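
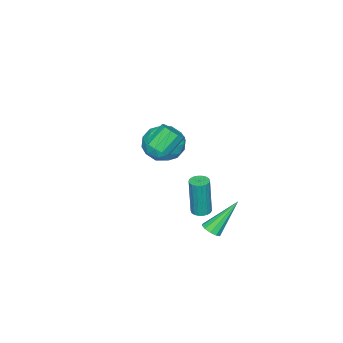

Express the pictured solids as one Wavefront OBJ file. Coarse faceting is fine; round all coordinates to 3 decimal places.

v 3.928 -1.726 1.776
v 4.388 -1.909 2.228
v 3.631 -1.517 3.156
v 3.172 -1.334 2.704
v 4.462 -1.516 2.122
v 3.706 -1.124 3.05
v 4.332 -1.203 1.884
v 3.576 -0.811 2.812
v 4.048 -1.089 1.605
v 3.292 -0.697 2.533
v 3.718 -1.219 1.391
v 2.962 -0.827 2.319
v 3.469 -1.543 1.324
v 2.712 -1.151 2.252
v 3.394 -1.936 1.43
v 2.638 -1.544 2.358
v 3.524 -2.249 1.668
v 2.768 -1.857 2.596
v 3.808 -2.363 1.947
v 3.052 -1.971 2.875
v 4.138 -2.233 2.161
v 3.382 -1.841 3.089
v 2.886 0.045 -2.528
v 3.302 -0.229 -2.556
v 3.411 -0.28 -0.399
v 2.994 -0.005 -0.372
v 3.381 -0.021 -2.555
v 3.489 -0.072 -0.398
v 3.361 0.201 -2.549
v 3.469 0.15 -0.392
v 3.247 0.391 -2.538
v 3.355 0.34 -0.382
v 3.061 0.514 -2.526
v 3.17 0.463 -0.369
v 2.841 0.543 -2.514
v 2.95 0.492 -0.358
v 2.63 0.474 -2.505
v 2.738 0.423 -0.349
v 2.469 0.32 -2.501
v 2.578 0.269 -0.344
v 2.391 0.112 -2.502
v 2.499 0.061 -0.345
v 2.411 -0.11 -2.508
v 2.519 -0.161 -0.351
v 2.525 -0.3 -2.518
v 2.633 -0.351 -0.362
v 2.71 -0.423 -2.531
v 2.819 -0.474 -0.374
v 2.93 -0.452 -2.542
v 3.039 -0.503 -0.386
v 3.142 -0.383 -2.551
v 3.25 -0.434 -0.395
v 1.888 -0.02 -4.567
v 2.146 -0.386 -4.23
v 0.752 0.76 -2.853
v 2.335 -0.095 -4.237
v 2.353 0.224 -4.37
v 2.193 0.45 -4.579
v 1.918 0.496 -4.783
v 1.631 0.346 -4.904
v 1.442 0.055 -4.897
v 1.424 -0.264 -4.764
v 1.583 -0.49 -4.556
v 1.859 -0.536 -4.352
v 0.168 -3.15 -1.51
v 1.178 -3.58 -1.112
v -0.778 -4.3 -0.348
v 0.232 -4.73 0.05
v -0.075 -3.632 0.3
v 0.51 -2.921 -0.417
v -0.11 -4.959 -1.043
v 0.475 -4.248 -1.76
v 1.006 -4.697 -0.823
v 1.028 -3.877 0.007
v -0.628 -4.003 -1.467
v -0.606 -3.183 -0.637
v 0.756 -3.264 -1.413
v -0.356 -4.616 -0.047
v -0.537 -3.97 0.1
v 0.057 -4.223 0.334
v 0.364 -2.877 -1.005
v 0.957 -3.129 -0.771
v 0.221 -3.16 0.059
v -0.557 -4.751 -0.689
v 0.036 -5.003 -0.455
v 0.343 -3.657 -1.794
v 0.937 -3.91 -1.56
v 0.179 -4.72 -1.519
v 1.249 -4.173 -1.009
v 0.692 -4.849 -0.326
v 0.492 -4.984 -0.968
v 0.835 -4.566 -1.39
v 1.261 -3.691 -0.521
v 0.705 -4.367 0.161
v 0.525 -3.722 0.309
v 0.869 -3.304 -0.113
v 1.16 -4.348 -0.351
v -0.305 -3.513 -1.621
v -0.861 -4.189 -0.939
v -0.469 -4.576 -1.347
v -0.125 -4.158 -1.769
v -0.292 -3.031 -1.134
v -0.849 -3.707 -0.451
v -0.435 -3.314 -0.07
v -0.092 -2.896 -0.492
v -0.76 -3.532 -1.109
f 2 1 5
f 2 5 3
f 3 5 6
f 3 6 4
f 5 1 7
f 5 7 6
f 6 7 8
f 6 8 4
f 7 1 9
f 7 9 8
f 8 9 10
f 8 10 4
f 9 1 11
f 9 11 10
f 10 11 12
f 10 12 4
f 11 1 13
f 11 13 12
f 12 13 14
f 12 14 4
f 13 1 15
f 13 15 14
f 14 15 16
f 14 16 4
f 15 1 17
f 15 17 16
f 16 17 18
f 16 18 4
f 17 1 19
f 17 19 18
f 18 19 20
f 18 20 4
f 19 1 21
f 19 21 20
f 20 21 22
f 20 22 4
f 21 1 2
f 21 2 22
f 22 2 3
f 22 3 4
f 24 23 27
f 24 27 25
f 25 27 28
f 25 28 26
f 27 23 29
f 27 29 28
f 28 29 30
f 28 30 26
f 29 23 31
f 29 31 30
f 30 31 32
f 30 32 26
f 31 23 33
f 31 33 32
f 32 33 34
f 32 34 26
f 33 23 35
f 33 35 34
f 34 35 36
f 34 36 26
f 35 23 37
f 35 37 36
f 36 37 38
f 36 38 26
f 37 23 39
f 37 39 38
f 38 39 40
f 38 40 26
f 39 23 41
f 39 41 40
f 40 41 42
f 40 42 26
f 41 23 43
f 41 43 42
f 42 43 44
f 42 44 26
f 43 23 45
f 43 45 44
f 44 45 46
f 44 46 26
f 45 23 47
f 45 47 46
f 46 47 48
f 46 48 26
f 47 23 49
f 47 49 48
f 48 49 50
f 48 50 26
f 49 23 51
f 49 51 50
f 50 51 52
f 50 52 26
f 51 23 24
f 51 24 52
f 52 24 25
f 52 25 26
f 54 53 56
f 54 56 55
f 56 53 57
f 56 57 55
f 57 53 58
f 57 58 55
f 58 53 59
f 58 59 55
f 59 53 60
f 59 60 55
f 60 53 61
f 60 61 55
f 61 53 62
f 61 62 55
f 62 53 63
f 62 63 55
f 63 53 64
f 63 64 55
f 64 53 54
f 64 54 55
f 65 102 81
f 102 76 105
f 81 105 70
f 102 105 81
f 65 81 77
f 81 70 82
f 77 82 66
f 81 82 77
f 65 77 86
f 77 66 87
f 86 87 72
f 77 87 86
f 65 86 98
f 86 72 101
f 98 101 75
f 86 101 98
f 65 98 102
f 98 75 106
f 102 106 76
f 98 106 102
f 66 82 93
f 82 70 96
f 93 96 74
f 82 96 93
f 70 105 83
f 105 76 104
f 83 104 69
f 105 104 83
f 76 106 103
f 106 75 99
f 103 99 67
f 106 99 103
f 75 101 100
f 101 72 88
f 100 88 71
f 101 88 100
f 72 87 92
f 87 66 89
f 92 89 73
f 87 89 92
f 68 94 80
f 94 74 95
f 80 95 69
f 94 95 80
f 68 80 78
f 80 69 79
f 78 79 67
f 80 79 78
f 68 78 85
f 78 67 84
f 85 84 71
f 78 84 85
f 68 85 90
f 85 71 91
f 90 91 73
f 85 91 90
f 68 90 94
f 90 73 97
f 94 97 74
f 90 97 94
f 69 95 83
f 95 74 96
f 83 96 70
f 95 96 83
f 67 79 103
f 79 69 104
f 103 104 76
f 79 104 103
f 71 84 100
f 84 67 99
f 100 99 75
f 84 99 100
f 73 91 92
f 91 71 88
f 92 88 72
f 91 88 92
f 74 97 93
f 97 73 89
f 93 89 66
f 97 89 93



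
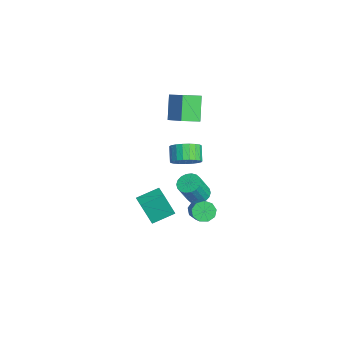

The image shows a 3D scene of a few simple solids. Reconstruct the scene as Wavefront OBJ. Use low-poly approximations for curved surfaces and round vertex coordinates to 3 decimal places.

v -0.571 -0.534 -3.621
v -0.664 -1.153 -2.019
v -0.793 0.797 -3.119
v -0.887 0.178 -1.517
v 0.347 -0.418 -3.523
v 0.253 -1.037 -1.921
v 0.124 0.913 -3.021
v 0.031 0.294 -1.419
v 0.447 2.149 -1.256
v 1.022 1.877 -1.571
v 1.508 1.24 -0.14
v 0.933 1.511 0.176
v 1.121 2.162 -1.478
v 1.607 1.525 -0.047
v 1.087 2.445 -1.341
v 1.572 1.808 0.091
v 0.926 2.669 -1.186
v 1.411 2.031 0.245
v 0.67 2.789 -1.046
v 1.155 2.152 0.385
v 0.37 2.783 -0.947
v 0.855 2.146 0.484
v 0.085 2.651 -0.909
v 0.571 2.014 0.522
v -0.128 2.42 -0.94
v 0.358 1.783 0.491
v -0.227 2.135 -1.033
v 0.259 1.498 0.398
v -0.192 1.852 -1.171
v 0.293 1.215 0.261
v -0.031 1.629 -1.325
v 0.454 0.991 0.106
v 0.225 1.508 -1.465
v 0.71 0.871 -0.034
v 0.525 1.514 -1.564
v 1.01 0.877 -0.133
v 0.809 1.646 -1.602
v 1.295 1.009 -0.171
v -3.652 1.231 4.209
v -1.924 1.688 5.349
v -3.758 2.303 3.94
v -2.031 2.76 5.08
v -2.669 0.98 2.82
v -0.942 1.437 3.96
v -2.776 2.052 2.551
v -1.048 2.509 3.691
v -3.164 2.117 -1.335
v -2.537 2.22 -0.67
v -3.349 2.326 0.08
v -3.976 2.223 -0.585
v -2.593 2.581 -0.782
v -3.405 2.688 -0.033
v -2.749 2.862 -0.99
v -3.561 2.968 -0.241
v -2.976 3.014 -1.258
v -3.788 3.121 -0.509
v -3.235 3.011 -1.539
v -4.047 3.117 -0.79
v -3.483 2.853 -1.785
v -4.295 2.96 -1.035
v -3.675 2.568 -1.952
v -4.487 2.675 -1.203
v -3.779 2.205 -2.013
v -4.591 2.312 -1.264
v -3.776 1.827 -1.957
v -4.588 1.933 -1.208
v -3.668 1.498 -1.793
v -4.48 1.605 -1.044
v -3.473 1.277 -1.55
v -4.285 1.384 -0.8
v -3.224 1.201 -1.269
v -4.036 1.308 -0.52
v -2.965 1.283 -1
v -3.777 1.39 -0.251
v -2.74 1.51 -0.789
v -3.552 1.616 -0.04
v -2.589 1.841 -0.672
v -3.401 1.947 0.077
v 2.456 1.853 -0.9
v 2.857 2.003 -1.415
v 4.566 1.897 -0.115
v 4.164 1.747 0.4
v 2.721 2.388 -1.205
v 4.43 2.281 0.095
v 2.461 2.522 -0.852
v 4.17 2.415 0.448
v 2.198 2.343 -0.522
v 3.907 2.236 0.778
v 2.056 1.935 -0.368
v 3.765 1.829 0.932
v 2.101 1.489 -0.464
v 3.81 1.383 0.837
v 2.311 1.214 -0.763
v 4.02 1.107 0.537
v 2.589 1.237 -1.127
v 4.298 1.131 0.174
v 2.805 1.549 -1.384
v 4.514 1.442 -0.084
f 2 4 1
f 5 2 1
f 1 4 3
f 3 5 1
f 2 8 4
f 6 2 5
f 6 8 2
f 4 8 3
f 7 5 3
f 3 8 7
f 7 6 5
f 8 6 7
f 10 9 13
f 10 13 11
f 11 13 14
f 11 14 12
f 13 9 15
f 13 15 14
f 14 15 16
f 14 16 12
f 15 9 17
f 15 17 16
f 16 17 18
f 16 18 12
f 17 9 19
f 17 19 18
f 18 19 20
f 18 20 12
f 19 9 21
f 19 21 20
f 20 21 22
f 20 22 12
f 21 9 23
f 21 23 22
f 22 23 24
f 22 24 12
f 23 9 25
f 23 25 24
f 24 25 26
f 24 26 12
f 25 9 27
f 25 27 26
f 26 27 28
f 26 28 12
f 27 9 29
f 27 29 28
f 28 29 30
f 28 30 12
f 29 9 31
f 29 31 30
f 30 31 32
f 30 32 12
f 31 9 33
f 31 33 32
f 32 33 34
f 32 34 12
f 33 9 35
f 33 35 34
f 34 35 36
f 34 36 12
f 35 9 37
f 35 37 36
f 36 37 38
f 36 38 12
f 37 9 10
f 37 10 38
f 38 10 11
f 38 11 12
f 40 42 39
f 43 40 39
f 39 42 41
f 41 43 39
f 40 46 42
f 44 40 43
f 44 46 40
f 42 46 41
f 45 43 41
f 41 46 45
f 45 44 43
f 46 44 45
f 48 47 51
f 48 51 49
f 49 51 52
f 49 52 50
f 51 47 53
f 51 53 52
f 52 53 54
f 52 54 50
f 53 47 55
f 53 55 54
f 54 55 56
f 54 56 50
f 55 47 57
f 55 57 56
f 56 57 58
f 56 58 50
f 57 47 59
f 57 59 58
f 58 59 60
f 58 60 50
f 59 47 61
f 59 61 60
f 60 61 62
f 60 62 50
f 61 47 63
f 61 63 62
f 62 63 64
f 62 64 50
f 63 47 65
f 63 65 64
f 64 65 66
f 64 66 50
f 65 47 67
f 65 67 66
f 66 67 68
f 66 68 50
f 67 47 69
f 67 69 68
f 68 69 70
f 68 70 50
f 69 47 71
f 69 71 70
f 70 71 72
f 70 72 50
f 71 47 73
f 71 73 72
f 72 73 74
f 72 74 50
f 73 47 75
f 73 75 74
f 74 75 76
f 74 76 50
f 75 47 77
f 75 77 76
f 76 77 78
f 76 78 50
f 77 47 48
f 77 48 78
f 78 48 49
f 78 49 50
f 80 79 83
f 80 83 81
f 81 83 84
f 81 84 82
f 83 79 85
f 83 85 84
f 84 85 86
f 84 86 82
f 85 79 87
f 85 87 86
f 86 87 88
f 86 88 82
f 87 79 89
f 87 89 88
f 88 89 90
f 88 90 82
f 89 79 91
f 89 91 90
f 90 91 92
f 90 92 82
f 91 79 93
f 91 93 92
f 92 93 94
f 92 94 82
f 93 79 95
f 93 95 94
f 94 95 96
f 94 96 82
f 95 79 97
f 95 97 96
f 96 97 98
f 96 98 82
f 97 79 80
f 97 80 98
f 98 80 81
f 98 81 82



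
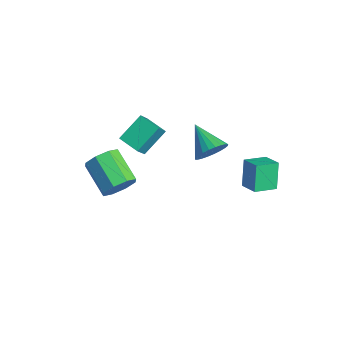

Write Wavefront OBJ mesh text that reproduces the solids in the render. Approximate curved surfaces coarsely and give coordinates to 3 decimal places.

v 0.866 1.876 3.083
v 1.269 1.44 3.887
v -0.866 1.924 3.977
v 1.323 1.818 3.97
v 1.307 2.204 3.918
v 1.224 2.54 3.739
v 1.086 2.776 3.46
v 0.915 2.874 3.123
v 0.736 2.82 2.78
v 0.577 2.623 2.484
v 0.463 2.312 2.278
v 0.409 1.934 2.195
v 0.425 1.548 2.247
v 0.509 1.211 2.426
v 0.646 0.976 2.706
v 0.817 0.878 3.042
v 0.996 0.931 3.385
v 1.155 1.129 3.682
v -3.312 -1.355 2.342
v -3.562 0.156 3.381
v -3.949 -0.534 0.996
v -4.199 0.976 2.035
v -2.101 -0.936 2.025
v -2.351 0.574 3.064
v -2.738 -0.116 0.679
v -2.988 1.395 1.718
v -0.755 -2.86 1.059
v -0.386 -3.435 1.843
v -2.317 -3.415 2.765
v -2.685 -2.84 1.981
v -0.313 -2.654 1.978
v -2.244 -2.634 2.9
v -0.499 -1.994 1.574
v -2.43 -1.973 2.497
v -0.835 -1.841 0.869
v -2.765 -1.82 1.791
v -1.123 -2.285 0.275
v -3.054 -2.265 1.197
v -1.196 -3.066 0.14
v -3.127 -3.046 1.062
v -1.01 -3.727 0.543
v -2.941 -3.706 1.466
v -0.675 -3.88 1.249
v -2.605 -3.859 2.171
v 3.49 2.086 2.366
v 2.853 2.589 3.814
v 3.613 3.41 1.96
v 2.976 3.913 3.408
v 4.584 2.127 2.832
v 3.947 2.63 4.28
v 4.707 3.451 2.426
v 4.07 3.954 3.874
f 2 1 4
f 2 4 3
f 4 1 5
f 4 5 3
f 5 1 6
f 5 6 3
f 6 1 7
f 6 7 3
f 7 1 8
f 7 8 3
f 8 1 9
f 8 9 3
f 9 1 10
f 9 10 3
f 10 1 11
f 10 11 3
f 11 1 12
f 11 12 3
f 12 1 13
f 12 13 3
f 13 1 14
f 13 14 3
f 14 1 15
f 14 15 3
f 15 1 16
f 15 16 3
f 16 1 17
f 16 17 3
f 17 1 18
f 17 18 3
f 18 1 2
f 18 2 3
f 20 22 19
f 23 20 19
f 19 22 21
f 21 23 19
f 20 26 22
f 24 20 23
f 24 26 20
f 22 26 21
f 25 23 21
f 21 26 25
f 25 24 23
f 26 24 25
f 28 27 31
f 28 31 29
f 29 31 32
f 29 32 30
f 31 27 33
f 31 33 32
f 32 33 34
f 32 34 30
f 33 27 35
f 33 35 34
f 34 35 36
f 34 36 30
f 35 27 37
f 35 37 36
f 36 37 38
f 36 38 30
f 37 27 39
f 37 39 38
f 38 39 40
f 38 40 30
f 39 27 41
f 39 41 40
f 40 41 42
f 40 42 30
f 41 27 43
f 41 43 42
f 42 43 44
f 42 44 30
f 43 27 28
f 43 28 44
f 44 28 29
f 44 29 30
f 46 48 45
f 49 46 45
f 45 48 47
f 47 49 45
f 46 52 48
f 50 46 49
f 50 52 46
f 48 52 47
f 51 49 47
f 47 52 51
f 51 50 49
f 52 50 51



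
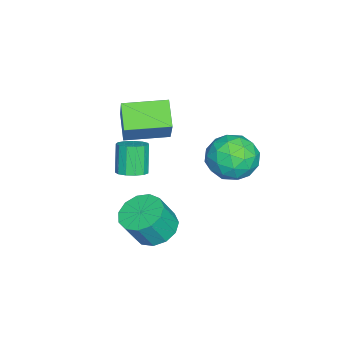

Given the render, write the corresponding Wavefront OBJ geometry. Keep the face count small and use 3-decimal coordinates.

v 0.553 -3.688 -0.441
v 1.055 -4.116 -0.239
v 0.41 -4.26 1.063
v -0.093 -3.832 0.861
v 1.171 -3.757 -0.142
v 0.525 -3.901 1.16
v 1.09 -3.377 -0.14
v 0.445 -3.521 1.162
v 0.839 -3.095 -0.233
v 0.193 -3.239 1.068
v 0.497 -3.002 -0.393
v -0.149 -3.146 0.909
v 0.172 -3.126 -0.567
v -0.473 -3.27 0.734
v -0.031 -3.429 -0.702
v -0.677 -3.573 0.6
v -0.049 -3.814 -0.753
v -0.695 -3.958 0.548
v 0.124 -4.159 -0.706
v -0.522 -4.303 0.596
v 0.433 -4.354 -0.574
v -0.213 -4.498 0.728
v 0.78 -4.338 -0.4
v 0.135 -4.482 0.902
v -0.389 0.701 1.798
v 0.085 1.07 0.772
v 1.335 0.07 2.368
v 1.809 0.439 1.342
v 1.427 1.232 2.14
v 0.361 1.623 1.787
v 1.059 -0.483 1.353
v -0.007 -0.092 1
v 0.98 0.338 0.497
v 1.207 1.398 0.984
v 0.213 -0.258 2.156
v 0.44 0.802 2.643
v -0.303 0.941 1.235
v 1.723 0.199 1.905
v 1.499 0.665 2.374
v 1.777 0.882 1.771
v -0.141 1.266 1.831
v 0.138 1.483 1.229
v 0.926 1.578 2.032
v 1.282 -0.343 1.911
v 1.561 -0.126 1.309
v -0.357 0.258 1.369
v -0.079 0.475 0.766
v 0.494 -0.438 1.108
v 0.501 0.728 0.471
v 1.515 0.357 0.806
v 1.074 -0.185 0.812
v 0.447 0.044 0.605
v 0.635 1.351 0.757
v 1.648 0.98 1.092
v 1.424 1.446 1.56
v 0.797 1.676 1.353
v 1.161 0.921 0.595
v -0.228 0.16 2.048
v 0.785 -0.211 2.383
v 0.623 -0.536 1.787
v -0.004 -0.306 1.58
v -0.095 0.783 2.334
v 0.919 0.412 2.669
v 0.973 1.096 2.535
v 0.346 1.325 2.328
v 0.259 0.219 2.545
v 3.301 -1.9 -1.289
v 4.241 -1.742 -1.591
v 4.739 -2.222 -0.294
v 3.799 -2.38 0.009
v 4.07 -1.263 -1.348
v 4.567 -1.743 -0.051
v 3.654 -0.987 -1.086
v 4.152 -1.467 0.211
v 3.127 -1 -0.889
v 3.624 -1.48 0.409
v 2.654 -1.3 -0.818
v 3.152 -1.78 0.479
v 2.388 -1.789 -0.897
v 2.885 -2.27 0.4
v 2.411 -2.315 -1.1
v 2.909 -2.795 0.197
v 2.717 -2.708 -1.363
v 3.214 -3.188 -0.066
v 3.208 -2.845 -1.603
v 3.706 -3.325 -0.305
v 3.729 -2.682 -1.742
v 4.227 -3.162 -0.445
v 4.114 -2.27 -1.738
v 4.612 -2.75 -0.441
v 1.568 -3.721 2.397
v 0.599 -4.124 3.215
v 0.883 -1.95 2.458
v -0.086 -2.353 3.275
v 2.786 -3.307 4.045
v 1.817 -3.71 4.862
v 2.101 -1.536 4.105
v 1.132 -1.939 4.923
f 2 1 5
f 2 5 3
f 3 5 6
f 3 6 4
f 5 1 7
f 5 7 6
f 6 7 8
f 6 8 4
f 7 1 9
f 7 9 8
f 8 9 10
f 8 10 4
f 9 1 11
f 9 11 10
f 10 11 12
f 10 12 4
f 11 1 13
f 11 13 12
f 12 13 14
f 12 14 4
f 13 1 15
f 13 15 14
f 14 15 16
f 14 16 4
f 15 1 17
f 15 17 16
f 16 17 18
f 16 18 4
f 17 1 19
f 17 19 18
f 18 19 20
f 18 20 4
f 19 1 21
f 19 21 20
f 20 21 22
f 20 22 4
f 21 1 23
f 21 23 22
f 22 23 24
f 22 24 4
f 23 1 2
f 23 2 24
f 24 2 3
f 24 3 4
f 25 62 41
f 62 36 65
f 41 65 30
f 62 65 41
f 25 41 37
f 41 30 42
f 37 42 26
f 41 42 37
f 25 37 46
f 37 26 47
f 46 47 32
f 37 47 46
f 25 46 58
f 46 32 61
f 58 61 35
f 46 61 58
f 25 58 62
f 58 35 66
f 62 66 36
f 58 66 62
f 26 42 53
f 42 30 56
f 53 56 34
f 42 56 53
f 30 65 43
f 65 36 64
f 43 64 29
f 65 64 43
f 36 66 63
f 66 35 59
f 63 59 27
f 66 59 63
f 35 61 60
f 61 32 48
f 60 48 31
f 61 48 60
f 32 47 52
f 47 26 49
f 52 49 33
f 47 49 52
f 28 54 40
f 54 34 55
f 40 55 29
f 54 55 40
f 28 40 38
f 40 29 39
f 38 39 27
f 40 39 38
f 28 38 45
f 38 27 44
f 45 44 31
f 38 44 45
f 28 45 50
f 45 31 51
f 50 51 33
f 45 51 50
f 28 50 54
f 50 33 57
f 54 57 34
f 50 57 54
f 29 55 43
f 55 34 56
f 43 56 30
f 55 56 43
f 27 39 63
f 39 29 64
f 63 64 36
f 39 64 63
f 31 44 60
f 44 27 59
f 60 59 35
f 44 59 60
f 33 51 52
f 51 31 48
f 52 48 32
f 51 48 52
f 34 57 53
f 57 33 49
f 53 49 26
f 57 49 53
f 68 67 71
f 68 71 69
f 69 71 72
f 69 72 70
f 71 67 73
f 71 73 72
f 72 73 74
f 72 74 70
f 73 67 75
f 73 75 74
f 74 75 76
f 74 76 70
f 75 67 77
f 75 77 76
f 76 77 78
f 76 78 70
f 77 67 79
f 77 79 78
f 78 79 80
f 78 80 70
f 79 67 81
f 79 81 80
f 80 81 82
f 80 82 70
f 81 67 83
f 81 83 82
f 82 83 84
f 82 84 70
f 83 67 85
f 83 85 84
f 84 85 86
f 84 86 70
f 85 67 87
f 85 87 86
f 86 87 88
f 86 88 70
f 87 67 89
f 87 89 88
f 88 89 90
f 88 90 70
f 89 67 68
f 89 68 90
f 90 68 69
f 90 69 70
f 92 94 91
f 95 92 91
f 91 94 93
f 93 95 91
f 92 98 94
f 96 92 95
f 96 98 92
f 94 98 93
f 97 95 93
f 93 98 97
f 97 96 95
f 98 96 97



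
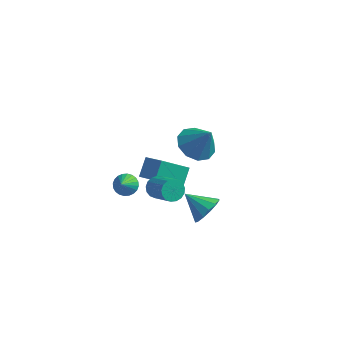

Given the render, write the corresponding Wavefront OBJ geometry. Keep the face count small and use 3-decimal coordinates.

v 4.12 0.467 -2.602
v 4.57 0.952 -1.935
v 2.82 0.513 -1.758
v 4.367 1.31 -2.268
v 4.085 1.4 -2.707
v 3.813 1.194 -3.113
v 3.64 0.757 -3.356
v 3.618 0.228 -3.361
v 3.756 -0.225 -3.124
v 4.009 -0.459 -2.722
v 4.297 -0.399 -2.281
v 4.529 -0.064 -1.943
v 4.631 0.44 -1.814
v 3.195 1.058 2.061
v 4.094 1.368 1.528
v 4.065 0.942 3.459
v 3.791 1.922 1.763
v 3.259 2.145 2.112
v 2.704 1.954 2.442
v 2.336 1.42 2.626
v 2.297 0.749 2.594
v 2.6 0.195 2.359
v 3.131 -0.028 2.01
v 3.687 0.163 1.681
v 4.055 0.697 1.497
v 0.151 -0.849 -0.886
v 0.702 -0.522 -0.692
v 0.369 -1.791 0.086
v 0.521 -0.409 -0.542
v 0.283 -0.363 -0.444
v 0.025 -0.391 -0.413
v -0.214 -0.489 -0.455
v -0.398 -0.642 -0.561
v -0.497 -0.826 -0.718
v -0.498 -1.014 -0.899
v -0.401 -1.177 -1.079
v -0.219 -1.29 -1.229
v 0.019 -1.336 -1.327
v 0.277 -1.307 -1.358
v 0.516 -1.21 -1.317
v 0.699 -1.057 -1.21
v 0.799 -0.872 -1.054
v 0.8 -0.685 -0.872
v -0.926 2.841 -3.922
v -0.977 3.774 -3.062
v 0.138 4.053 -5.172
v 0.087 4.986 -4.311
v 0.233 2.394 -3.369
v 0.182 3.327 -2.508
v 1.297 3.606 -4.618
v 1.246 4.539 -3.758
v 0.908 1.287 -2.678
v 1.336 1.357 -3.215
v 2.58 0.622 -2.318
v 2.152 0.553 -1.782
v 1.378 1.637 -3.043
v 2.622 0.902 -2.147
v 1.312 1.836 -2.789
v 2.556 1.101 -1.892
v 1.153 1.91 -2.508
v 2.397 1.175 -1.612
v 0.939 1.841 -2.267
v 2.182 1.106 -1.371
v 0.717 1.645 -2.12
v 1.961 0.91 -1.224
v 0.539 1.368 -2.101
v 1.783 0.633 -1.204
v 0.446 1.072 -2.214
v 1.689 0.337 -1.317
v 0.458 0.825 -2.433
v 1.702 0.09 -1.537
v 0.574 0.685 -2.709
v 1.818 -0.05 -1.812
v 0.766 0.682 -2.977
v 2.01 -0.053 -2.081
v 0.991 0.818 -3.177
v 2.234 0.083 -2.281
v 1.197 1.062 -3.263
v 2.44 0.327 -2.367
f 2 1 4
f 2 4 3
f 4 1 5
f 4 5 3
f 5 1 6
f 5 6 3
f 6 1 7
f 6 7 3
f 7 1 8
f 7 8 3
f 8 1 9
f 8 9 3
f 9 1 10
f 9 10 3
f 10 1 11
f 10 11 3
f 11 1 12
f 11 12 3
f 12 1 13
f 12 13 3
f 13 1 2
f 13 2 3
f 15 14 17
f 15 17 16
f 17 14 18
f 17 18 16
f 18 14 19
f 18 19 16
f 19 14 20
f 19 20 16
f 20 14 21
f 20 21 16
f 21 14 22
f 21 22 16
f 22 14 23
f 22 23 16
f 23 14 24
f 23 24 16
f 24 14 25
f 24 25 16
f 25 14 15
f 25 15 16
f 27 26 29
f 27 29 28
f 29 26 30
f 29 30 28
f 30 26 31
f 30 31 28
f 31 26 32
f 31 32 28
f 32 26 33
f 32 33 28
f 33 26 34
f 33 34 28
f 34 26 35
f 34 35 28
f 35 26 36
f 35 36 28
f 36 26 37
f 36 37 28
f 37 26 38
f 37 38 28
f 38 26 39
f 38 39 28
f 39 26 40
f 39 40 28
f 40 26 41
f 40 41 28
f 41 26 42
f 41 42 28
f 42 26 43
f 42 43 28
f 43 26 27
f 43 27 28
f 45 47 44
f 48 45 44
f 44 47 46
f 46 48 44
f 45 51 47
f 49 45 48
f 49 51 45
f 47 51 46
f 50 48 46
f 46 51 50
f 50 49 48
f 51 49 50
f 53 52 56
f 53 56 54
f 54 56 57
f 54 57 55
f 56 52 58
f 56 58 57
f 57 58 59
f 57 59 55
f 58 52 60
f 58 60 59
f 59 60 61
f 59 61 55
f 60 52 62
f 60 62 61
f 61 62 63
f 61 63 55
f 62 52 64
f 62 64 63
f 63 64 65
f 63 65 55
f 64 52 66
f 64 66 65
f 65 66 67
f 65 67 55
f 66 52 68
f 66 68 67
f 67 68 69
f 67 69 55
f 68 52 70
f 68 70 69
f 69 70 71
f 69 71 55
f 70 52 72
f 70 72 71
f 71 72 73
f 71 73 55
f 72 52 74
f 72 74 73
f 73 74 75
f 73 75 55
f 74 52 76
f 74 76 75
f 75 76 77
f 75 77 55
f 76 52 78
f 76 78 77
f 77 78 79
f 77 79 55
f 78 52 53
f 78 53 79
f 79 53 54
f 79 54 55



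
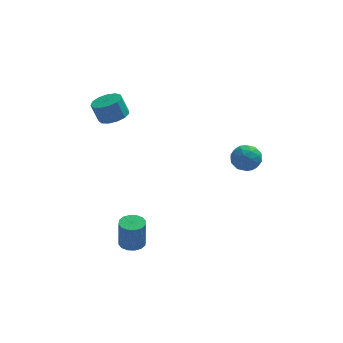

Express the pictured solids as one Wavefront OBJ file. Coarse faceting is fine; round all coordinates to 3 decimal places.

v -1.959 -2.854 -4.154
v -1.317 -3.105 -4.175
v -1.298 -3.197 -2.528
v -1.941 -2.946 -2.506
v -1.277 -2.751 -4.156
v -1.258 -2.843 -2.508
v -1.42 -2.424 -4.136
v -1.401 -2.516 -2.488
v -1.707 -2.212 -4.121
v -1.689 -2.305 -2.473
v -2.062 -2.173 -4.114
v -2.043 -2.265 -2.467
v -2.39 -2.315 -4.119
v -2.371 -2.408 -2.471
v -2.602 -2.603 -4.132
v -2.583 -2.695 -2.485
v -2.642 -2.957 -4.152
v -2.623 -3.049 -2.504
v -2.499 -3.284 -4.172
v -2.48 -3.376 -2.524
v -2.211 -3.495 -4.187
v -2.193 -3.588 -2.539
v -1.857 -3.535 -4.193
v -1.838 -3.627 -2.546
v -1.529 -3.392 -4.189
v -1.51 -3.485 -2.541
v 4.07 -0.016 -0.224
v 4.686 -0.423 0.221
v 3.094 -0.657 0.539
v 3.71 -1.064 0.984
v 3.604 -0.214 1.076
v 4.207 0.182 0.604
v 3.573 -1.262 0.156
v 4.176 -0.866 -0.316
v 4.379 -1.194 0.456
v 4.398 -0.546 1.024
v 3.382 -0.534 -0.264
v 3.401 0.114 0.304
v 4.464 -0.163 -0.069
v 3.316 -0.917 0.829
v 3.254 -0.417 0.883
v 3.616 -0.656 1.144
v 4.182 0.193 0.156
v 4.544 -0.047 0.418
v 3.908 0.076 0.92
v 3.236 -1.033 0.342
v 3.598 -1.273 0.604
v 4.164 -0.424 -0.384
v 4.526 -0.663 -0.123
v 3.872 -1.156 -0.16
v 4.645 -0.856 0.331
v 4.071 -1.233 0.78
v 3.991 -1.349 0.293
v 4.346 -1.116 0.016
v 4.656 -0.475 0.665
v 4.083 -0.852 1.114
v 4.02 -0.352 1.167
v 4.375 -0.119 0.89
v 4.476 -0.928 0.803
v 3.697 -0.228 -0.354
v 3.124 -0.605 0.095
v 3.405 -0.961 -0.13
v 3.76 -0.728 -0.407
v 3.709 0.153 -0.02
v 3.135 -0.224 0.429
v 3.434 0.036 0.744
v 3.789 0.269 0.467
v 3.304 -0.152 -0.043
v -2.662 3.538 0.963
v -1.873 3.375 1.265
v -2.269 3.519 2.378
v -3.058 3.682 2.077
v -1.896 3.854 1.195
v -2.292 3.998 2.308
v -2.163 4.233 1.051
v -2.558 4.376 2.164
v -2.587 4.391 0.88
v -2.983 4.535 1.993
v -3.036 4.278 0.735
v -3.431 4.422 1.848
v -3.366 3.931 0.663
v -3.761 4.075 1.776
v -3.472 3.459 0.686
v -3.868 3.602 1.799
v -3.322 3.012 0.797
v -3.717 3.155 1.91
v -2.962 2.732 0.961
v -3.357 2.876 2.074
v -2.507 2.708 1.126
v -2.902 2.852 2.239
v -2.101 2.948 1.239
v -2.496 3.092 2.352
f 2 1 5
f 2 5 3
f 3 5 6
f 3 6 4
f 5 1 7
f 5 7 6
f 6 7 8
f 6 8 4
f 7 1 9
f 7 9 8
f 8 9 10
f 8 10 4
f 9 1 11
f 9 11 10
f 10 11 12
f 10 12 4
f 11 1 13
f 11 13 12
f 12 13 14
f 12 14 4
f 13 1 15
f 13 15 14
f 14 15 16
f 14 16 4
f 15 1 17
f 15 17 16
f 16 17 18
f 16 18 4
f 17 1 19
f 17 19 18
f 18 19 20
f 18 20 4
f 19 1 21
f 19 21 20
f 20 21 22
f 20 22 4
f 21 1 23
f 21 23 22
f 22 23 24
f 22 24 4
f 23 1 25
f 23 25 24
f 24 25 26
f 24 26 4
f 25 1 2
f 25 2 26
f 26 2 3
f 26 3 4
f 27 64 43
f 64 38 67
f 43 67 32
f 64 67 43
f 27 43 39
f 43 32 44
f 39 44 28
f 43 44 39
f 27 39 48
f 39 28 49
f 48 49 34
f 39 49 48
f 27 48 60
f 48 34 63
f 60 63 37
f 48 63 60
f 27 60 64
f 60 37 68
f 64 68 38
f 60 68 64
f 28 44 55
f 44 32 58
f 55 58 36
f 44 58 55
f 32 67 45
f 67 38 66
f 45 66 31
f 67 66 45
f 38 68 65
f 68 37 61
f 65 61 29
f 68 61 65
f 37 63 62
f 63 34 50
f 62 50 33
f 63 50 62
f 34 49 54
f 49 28 51
f 54 51 35
f 49 51 54
f 30 56 42
f 56 36 57
f 42 57 31
f 56 57 42
f 30 42 40
f 42 31 41
f 40 41 29
f 42 41 40
f 30 40 47
f 40 29 46
f 47 46 33
f 40 46 47
f 30 47 52
f 47 33 53
f 52 53 35
f 47 53 52
f 30 52 56
f 52 35 59
f 56 59 36
f 52 59 56
f 31 57 45
f 57 36 58
f 45 58 32
f 57 58 45
f 29 41 65
f 41 31 66
f 65 66 38
f 41 66 65
f 33 46 62
f 46 29 61
f 62 61 37
f 46 61 62
f 35 53 54
f 53 33 50
f 54 50 34
f 53 50 54
f 36 59 55
f 59 35 51
f 55 51 28
f 59 51 55
f 70 69 73
f 70 73 71
f 71 73 74
f 71 74 72
f 73 69 75
f 73 75 74
f 74 75 76
f 74 76 72
f 75 69 77
f 75 77 76
f 76 77 78
f 76 78 72
f 77 69 79
f 77 79 78
f 78 79 80
f 78 80 72
f 79 69 81
f 79 81 80
f 80 81 82
f 80 82 72
f 81 69 83
f 81 83 82
f 82 83 84
f 82 84 72
f 83 69 85
f 83 85 84
f 84 85 86
f 84 86 72
f 85 69 87
f 85 87 86
f 86 87 88
f 86 88 72
f 87 69 89
f 87 89 88
f 88 89 90
f 88 90 72
f 89 69 91
f 89 91 90
f 90 91 92
f 90 92 72
f 91 69 70
f 91 70 92
f 92 70 71
f 92 71 72



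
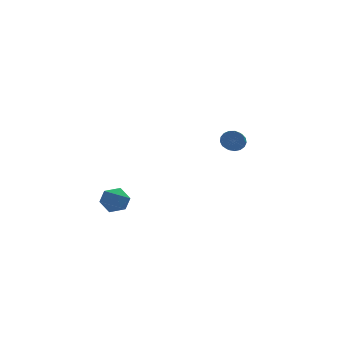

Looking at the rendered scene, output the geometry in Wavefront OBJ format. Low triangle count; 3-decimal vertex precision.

v 3.846 2.59 0.705
v 4.078 2.222 0.195
v 3.526 0.723 1.025
v 3.294 1.09 1.535
v 4.328 2.241 0.396
v 3.775 0.742 1.225
v 4.467 2.34 0.668
v 3.914 0.841 1.497
v 4.464 2.496 0.948
v 3.911 0.997 1.777
v 4.319 2.673 1.172
v 3.767 1.174 2.001
v 4.067 2.832 1.29
v 3.514 1.333 2.119
v 3.763 2.934 1.274
v 3.211 1.435 2.103
v 3.479 2.958 1.127
v 2.926 1.459 1.957
v 3.279 2.898 0.884
v 2.726 1.399 1.713
v 3.209 2.766 0.6
v 2.656 1.267 1.429
v 3.285 2.595 0.34
v 2.732 1.096 1.169
v 3.489 2.422 0.164
v 2.937 0.923 0.993
v 3.776 2.287 0.112
v 3.223 0.788 0.941
v -3.864 -0.584 -0.788
v -3.078 -0.912 -1.06
v -4.442 -1.908 -0.86
v -3.656 -2.236 -1.132
v -3.751 -1.938 -0.294
v -3.393 -1.12 -0.25
v -4.127 -1.7 -1.67
v -3.769 -0.882 -1.626
v -3.241 -1.602 -1.605
v -3.008 -1.749 -0.755
v -4.512 -1.071 -1.165
v -4.279 -1.218 -0.315
f 2 1 5
f 2 5 3
f 3 5 6
f 3 6 4
f 5 1 7
f 5 7 6
f 6 7 8
f 6 8 4
f 7 1 9
f 7 9 8
f 8 9 10
f 8 10 4
f 9 1 11
f 9 11 10
f 10 11 12
f 10 12 4
f 11 1 13
f 11 13 12
f 12 13 14
f 12 14 4
f 13 1 15
f 13 15 14
f 14 15 16
f 14 16 4
f 15 1 17
f 15 17 16
f 16 17 18
f 16 18 4
f 17 1 19
f 17 19 18
f 18 19 20
f 18 20 4
f 19 1 21
f 19 21 20
f 20 21 22
f 20 22 4
f 21 1 23
f 21 23 22
f 22 23 24
f 22 24 4
f 23 1 25
f 23 25 24
f 24 25 26
f 24 26 4
f 25 1 27
f 25 27 26
f 26 27 28
f 26 28 4
f 27 1 2
f 27 2 28
f 28 2 3
f 28 3 4
f 29 40 34
f 29 34 30
f 29 30 36
f 29 36 39
f 29 39 40
f 30 34 38
f 34 40 33
f 40 39 31
f 39 36 35
f 36 30 37
f 32 38 33
f 32 33 31
f 32 31 35
f 32 35 37
f 32 37 38
f 33 38 34
f 31 33 40
f 35 31 39
f 37 35 36
f 38 37 30



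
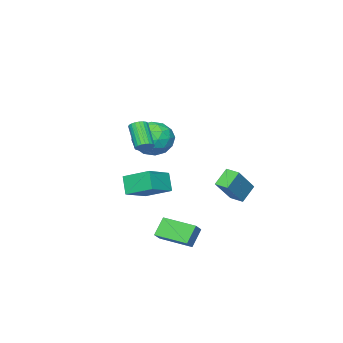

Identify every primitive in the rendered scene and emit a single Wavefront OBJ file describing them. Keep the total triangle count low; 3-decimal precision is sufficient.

v -0.468 -3.89 -1.547
v -0.836 -2.265 -0.841
v -2.16 -3.998 -2.181
v -2.528 -2.372 -1.474
v -0.092 -3.328 -2.646
v -0.46 -1.702 -1.939
v -1.784 -3.435 -3.279
v -2.152 -1.81 -2.573
v 2.44 0.468 2.381
v 2.681 0.06 2.168
v 2.141 -0.896 3.386
v 1.9 -0.488 3.599
v 2.834 0.139 2.298
v 2.294 -0.817 3.516
v 2.919 0.276 2.443
v 2.379 -0.68 3.661
v 2.921 0.445 2.577
v 2.381 -0.511 3.795
v 2.84 0.619 2.677
v 2.3 -0.337 3.895
v 2.69 0.766 2.726
v 2.15 -0.19 3.944
v 2.496 0.862 2.715
v 1.956 -0.094 3.933
v 2.293 0.89 2.647
v 1.753 -0.066 3.865
v 2.115 0.845 2.533
v 1.575 -0.111 3.751
v 1.994 0.734 2.392
v 1.453 -0.222 3.61
v 1.949 0.578 2.249
v 1.409 -0.378 3.467
v 1.99 0.402 2.13
v 1.449 -0.554 3.348
v 2.108 0.238 2.053
v 1.568 -0.718 3.271
v 2.284 0.114 2.034
v 1.744 -0.842 3.252
v 2.487 0.051 2.074
v 1.946 -0.905 3.292
v 2.811 2.444 -2.233
v 3.488 2.697 -1.713
v 2.337 4.225 -2.483
v 3.014 4.478 -1.963
v 3.546 2.502 -3.217
v 4.223 2.755 -2.697
v 3.072 4.283 -3.467
v 3.749 4.536 -2.947
v -3.654 1.071 -2.794
v -4.534 1.116 -1.907
v -3.691 1.917 -2.874
v -4.571 1.962 -1.987
v -2.129 1.278 -1.293
v -3.009 1.323 -0.406
v -2.166 2.124 -1.373
v -3.046 2.169 -0.486
v 0.78 0.177 2.996
v 1.421 0.043 1.98
v -0.301 -1.383 2.52
v 0.34 -1.517 1.504
v 0.855 -1.732 2.577
v 1.523 -0.768 2.871
v -0.403 -0.572 1.629
v 0.265 0.392 1.923
v 0.69 -0.42 1.135
v 1.468 -1.138 1.721
v -0.348 -0.202 2.779
v 0.43 -0.92 3.365
v 1.195 0.247 2.529
v -0.075 -1.587 1.971
v 0.227 -1.713 2.601
v 0.604 -1.792 2.004
v 1.255 -0.23 3.053
v 1.632 -0.309 2.456
v 1.299 -1.352 2.807
v -0.512 -1.031 2.044
v -0.135 -1.11 1.447
v 0.516 0.452 2.496
v 0.893 0.373 1.899
v -0.179 0.012 1.693
v 1.143 -0.104 1.436
v 0.507 -1.021 1.156
v 0.07 -0.465 1.23
v 0.463 0.101 1.402
v 1.6 -0.526 1.78
v 0.964 -1.443 1.501
v 1.267 -1.569 2.131
v 1.66 -1.003 2.304
v 1.17 -0.798 1.284
v 0.156 0.103 2.999
v -0.48 -0.814 2.72
v -0.54 -0.337 2.196
v -0.147 0.229 2.369
v 0.613 -0.319 3.344
v -0.023 -1.236 3.064
v 0.657 -1.441 3.098
v 1.05 -0.875 3.27
v -0.05 -0.542 3.216
f 2 4 1
f 5 2 1
f 1 4 3
f 3 5 1
f 2 8 4
f 6 2 5
f 6 8 2
f 4 8 3
f 7 5 3
f 3 8 7
f 7 6 5
f 8 6 7
f 10 9 13
f 10 13 11
f 11 13 14
f 11 14 12
f 13 9 15
f 13 15 14
f 14 15 16
f 14 16 12
f 15 9 17
f 15 17 16
f 16 17 18
f 16 18 12
f 17 9 19
f 17 19 18
f 18 19 20
f 18 20 12
f 19 9 21
f 19 21 20
f 20 21 22
f 20 22 12
f 21 9 23
f 21 23 22
f 22 23 24
f 22 24 12
f 23 9 25
f 23 25 24
f 24 25 26
f 24 26 12
f 25 9 27
f 25 27 26
f 26 27 28
f 26 28 12
f 27 9 29
f 27 29 28
f 28 29 30
f 28 30 12
f 29 9 31
f 29 31 30
f 30 31 32
f 30 32 12
f 31 9 33
f 31 33 32
f 32 33 34
f 32 34 12
f 33 9 35
f 33 35 34
f 34 35 36
f 34 36 12
f 35 9 37
f 35 37 36
f 36 37 38
f 36 38 12
f 37 9 39
f 37 39 38
f 38 39 40
f 38 40 12
f 39 9 10
f 39 10 40
f 40 10 11
f 40 11 12
f 42 44 41
f 45 42 41
f 41 44 43
f 43 45 41
f 42 48 44
f 46 42 45
f 46 48 42
f 44 48 43
f 47 45 43
f 43 48 47
f 47 46 45
f 48 46 47
f 50 52 49
f 53 50 49
f 49 52 51
f 51 53 49
f 50 56 52
f 54 50 53
f 54 56 50
f 52 56 51
f 55 53 51
f 51 56 55
f 55 54 53
f 56 54 55
f 57 94 73
f 94 68 97
f 73 97 62
f 94 97 73
f 57 73 69
f 73 62 74
f 69 74 58
f 73 74 69
f 57 69 78
f 69 58 79
f 78 79 64
f 69 79 78
f 57 78 90
f 78 64 93
f 90 93 67
f 78 93 90
f 57 90 94
f 90 67 98
f 94 98 68
f 90 98 94
f 58 74 85
f 74 62 88
f 85 88 66
f 74 88 85
f 62 97 75
f 97 68 96
f 75 96 61
f 97 96 75
f 68 98 95
f 98 67 91
f 95 91 59
f 98 91 95
f 67 93 92
f 93 64 80
f 92 80 63
f 93 80 92
f 64 79 84
f 79 58 81
f 84 81 65
f 79 81 84
f 60 86 72
f 86 66 87
f 72 87 61
f 86 87 72
f 60 72 70
f 72 61 71
f 70 71 59
f 72 71 70
f 60 70 77
f 70 59 76
f 77 76 63
f 70 76 77
f 60 77 82
f 77 63 83
f 82 83 65
f 77 83 82
f 60 82 86
f 82 65 89
f 86 89 66
f 82 89 86
f 61 87 75
f 87 66 88
f 75 88 62
f 87 88 75
f 59 71 95
f 71 61 96
f 95 96 68
f 71 96 95
f 63 76 92
f 76 59 91
f 92 91 67
f 76 91 92
f 65 83 84
f 83 63 80
f 84 80 64
f 83 80 84
f 66 89 85
f 89 65 81
f 85 81 58
f 89 81 85



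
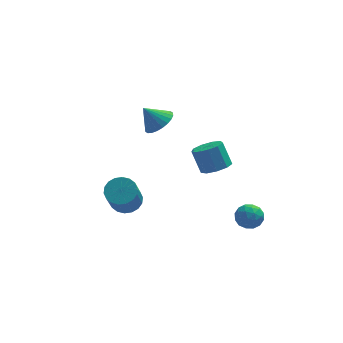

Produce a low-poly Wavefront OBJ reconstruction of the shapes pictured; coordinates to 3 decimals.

v -0.084 3.018 2.535
v 0.582 2.881 3.078
v -0.836 3.202 3.505
v 0.603 3.217 3.03
v 0.519 3.522 2.907
v 0.344 3.75 2.728
v 0.103 3.867 2.519
v -0.167 3.855 2.313
v -0.423 3.715 2.14
v -0.629 3.469 2.028
v -0.751 3.154 1.993
v -0.772 2.819 2.041
v -0.688 2.514 2.163
v -0.513 2.285 2.343
v -0.272 2.168 2.552
v -0.002 2.181 2.758
v 0.254 2.321 2.93
v 0.46 2.567 3.043
v 2.25 -0.254 1.5
v 2.976 -0.359 1.793
v 2.597 0.189 2.932
v 1.87 0.294 2.64
v 2.942 0.123 1.55
v 2.563 0.671 2.689
v 2.584 0.428 1.284
v 2.205 0.976 2.423
v 2.07 0.414 1.119
v 1.69 0.962 2.258
v 1.639 0.087 1.133
v 1.26 0.636 2.272
v 1.495 -0.399 1.319
v 1.115 0.149 2.458
v 1.703 -0.818 1.589
v 1.324 -0.269 2.729
v 2.167 -0.972 1.819
v 1.788 -0.424 2.958
v 2.67 -0.791 1.899
v 2.291 -0.243 3.038
v 3.135 -2.7 0.139
v 3.811 -2.938 0.031
v 2.869 -3.702 0.689
v 3.545 -3.94 0.581
v 3.423 -3.393 1.041
v 3.587 -2.773 0.701
v 3.093 -3.867 0.019
v 3.257 -3.247 -0.321
v 3.785 -3.659 -0.043
v 3.989 -3.367 0.589
v 2.691 -3.273 0.131
v 2.895 -2.981 0.763
v 3.496 -2.731 0.036
v 3.184 -3.909 0.684
v 3.112 -3.587 0.954
v 3.509 -3.727 0.89
v 3.364 -2.634 0.43
v 3.762 -2.774 0.367
v 3.534 -3.041 0.961
v 2.918 -3.866 0.353
v 3.316 -4.006 0.29
v 3.171 -2.913 -0.17
v 3.568 -3.053 -0.234
v 3.146 -3.599 -0.241
v 3.879 -3.295 -0.07
v 3.723 -3.884 0.253
v 3.457 -3.841 -0.077
v 3.553 -3.477 -0.277
v 3.999 -3.123 0.301
v 3.842 -3.712 0.625
v 3.77 -3.39 0.895
v 3.867 -3.026 0.695
v 3.984 -3.547 0.258
v 2.838 -2.928 0.095
v 2.681 -3.517 0.419
v 2.813 -3.614 0.025
v 2.91 -3.25 -0.175
v 2.957 -2.756 0.467
v 2.801 -3.345 0.79
v 3.127 -3.163 0.997
v 3.223 -2.799 0.797
v 2.696 -3.093 0.462
v -2.187 -1.968 1.008
v -1.685 -2.511 0.759
v -2.011 -3.494 2.243
v -2.513 -2.952 2.492
v -1.483 -2.298 0.944
v -1.809 -3.281 2.428
v -1.42 -2.02 1.142
v -1.746 -3.003 2.626
v -1.51 -1.731 1.314
v -1.836 -2.715 2.798
v -1.733 -1.49 1.424
v -2.059 -2.473 2.909
v -2.046 -1.343 1.453
v -2.373 -2.327 2.937
v -2.388 -1.32 1.393
v -2.714 -2.304 2.877
v -2.689 -1.426 1.257
v -3.015 -2.409 2.741
v -2.891 -1.639 1.072
v -3.217 -2.622 2.556
v -2.954 -1.917 0.874
v -3.28 -2.9 2.358
v -2.864 -2.205 0.702
v -3.19 -3.189 2.186
v -2.641 -2.447 0.591
v -2.967 -3.43 2.076
v -2.327 -2.593 0.563
v -2.654 -3.577 2.047
v -1.986 -2.616 0.623
v -2.312 -3.6 2.107
f 2 1 4
f 2 4 3
f 4 1 5
f 4 5 3
f 5 1 6
f 5 6 3
f 6 1 7
f 6 7 3
f 7 1 8
f 7 8 3
f 8 1 9
f 8 9 3
f 9 1 10
f 9 10 3
f 10 1 11
f 10 11 3
f 11 1 12
f 11 12 3
f 12 1 13
f 12 13 3
f 13 1 14
f 13 14 3
f 14 1 15
f 14 15 3
f 15 1 16
f 15 16 3
f 16 1 17
f 16 17 3
f 17 1 18
f 17 18 3
f 18 1 2
f 18 2 3
f 20 19 23
f 20 23 21
f 21 23 24
f 21 24 22
f 23 19 25
f 23 25 24
f 24 25 26
f 24 26 22
f 25 19 27
f 25 27 26
f 26 27 28
f 26 28 22
f 27 19 29
f 27 29 28
f 28 29 30
f 28 30 22
f 29 19 31
f 29 31 30
f 30 31 32
f 30 32 22
f 31 19 33
f 31 33 32
f 32 33 34
f 32 34 22
f 33 19 35
f 33 35 34
f 34 35 36
f 34 36 22
f 35 19 37
f 35 37 36
f 36 37 38
f 36 38 22
f 37 19 20
f 37 20 38
f 38 20 21
f 38 21 22
f 39 76 55
f 76 50 79
f 55 79 44
f 76 79 55
f 39 55 51
f 55 44 56
f 51 56 40
f 55 56 51
f 39 51 60
f 51 40 61
f 60 61 46
f 51 61 60
f 39 60 72
f 60 46 75
f 72 75 49
f 60 75 72
f 39 72 76
f 72 49 80
f 76 80 50
f 72 80 76
f 40 56 67
f 56 44 70
f 67 70 48
f 56 70 67
f 44 79 57
f 79 50 78
f 57 78 43
f 79 78 57
f 50 80 77
f 80 49 73
f 77 73 41
f 80 73 77
f 49 75 74
f 75 46 62
f 74 62 45
f 75 62 74
f 46 61 66
f 61 40 63
f 66 63 47
f 61 63 66
f 42 68 54
f 68 48 69
f 54 69 43
f 68 69 54
f 42 54 52
f 54 43 53
f 52 53 41
f 54 53 52
f 42 52 59
f 52 41 58
f 59 58 45
f 52 58 59
f 42 59 64
f 59 45 65
f 64 65 47
f 59 65 64
f 42 64 68
f 64 47 71
f 68 71 48
f 64 71 68
f 43 69 57
f 69 48 70
f 57 70 44
f 69 70 57
f 41 53 77
f 53 43 78
f 77 78 50
f 53 78 77
f 45 58 74
f 58 41 73
f 74 73 49
f 58 73 74
f 47 65 66
f 65 45 62
f 66 62 46
f 65 62 66
f 48 71 67
f 71 47 63
f 67 63 40
f 71 63 67
f 82 81 85
f 82 85 83
f 83 85 86
f 83 86 84
f 85 81 87
f 85 87 86
f 86 87 88
f 86 88 84
f 87 81 89
f 87 89 88
f 88 89 90
f 88 90 84
f 89 81 91
f 89 91 90
f 90 91 92
f 90 92 84
f 91 81 93
f 91 93 92
f 92 93 94
f 92 94 84
f 93 81 95
f 93 95 94
f 94 95 96
f 94 96 84
f 95 81 97
f 95 97 96
f 96 97 98
f 96 98 84
f 97 81 99
f 97 99 98
f 98 99 100
f 98 100 84
f 99 81 101
f 99 101 100
f 100 101 102
f 100 102 84
f 101 81 103
f 101 103 102
f 102 103 104
f 102 104 84
f 103 81 105
f 103 105 104
f 104 105 106
f 104 106 84
f 105 81 107
f 105 107 106
f 106 107 108
f 106 108 84
f 107 81 109
f 107 109 108
f 108 109 110
f 108 110 84
f 109 81 82
f 109 82 110
f 110 82 83
f 110 83 84



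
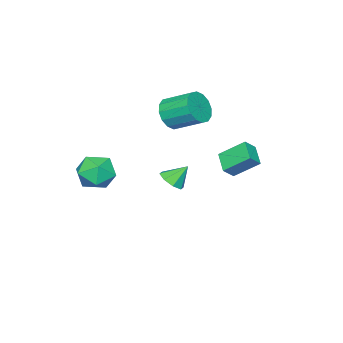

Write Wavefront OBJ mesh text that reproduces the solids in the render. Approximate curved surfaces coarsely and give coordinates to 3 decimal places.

v 3.34 -2.385 -0.922
v 4.319 -2.186 -0.242
v 2.661 -3.634 0.422
v 3.64 -3.435 1.102
v 2.817 -2.561 0.955
v 3.238 -1.789 0.124
v 3.742 -4.031 0.056
v 4.163 -3.259 -0.775
v 4.568 -3.203 0.363
v 3.996 -2.294 0.919
v 2.984 -3.526 -0.739
v 2.412 -2.617 -0.183
v -2.638 -2.881 1.935
v -1.671 -2.932 2.411
v -2.014 -1.289 3.282
v -2.982 -1.239 2.805
v -1.582 -2.659 1.932
v -1.925 -1.016 2.802
v -1.776 -2.445 1.453
v -2.119 -0.803 2.323
v -2.201 -2.349 1.103
v -2.544 -0.707 1.973
v -2.744 -2.395 0.976
v -3.087 -0.753 1.846
v -3.258 -2.571 1.106
v -3.601 -0.929 1.976
v -3.606 -2.831 1.458
v -3.949 -1.188 2.329
v -3.695 -3.104 1.938
v -4.038 -1.461 2.808
v -3.501 -3.317 2.417
v -3.844 -1.675 3.287
v -3.076 -3.413 2.767
v -3.419 -1.771 3.637
v -2.533 -3.367 2.894
v -2.876 -1.725 3.764
v -2.019 -3.191 2.764
v -2.362 -1.549 3.634
v -2.085 1.344 0.073
v -1.43 1.158 0.676
v -2.707 2.579 1.13
v -2.052 2.392 1.733
v -1.288 2.248 -0.513
v -0.633 2.061 0.09
v -1.91 3.482 0.544
v -1.255 3.296 1.147
v -2.759 -2.953 -3.248
v -2.138 -2.374 -3.212
v -3.401 -2.327 -2.212
v -2.618 -2.199 -3.615
v -3.181 -2.466 -3.803
v -3.496 -3.018 -3.666
v -3.38 -3.532 -3.284
v -2.9 -3.706 -2.881
v -2.337 -3.439 -2.693
v -2.022 -2.887 -2.831
f 1 12 6
f 1 6 2
f 1 2 8
f 1 8 11
f 1 11 12
f 2 6 10
f 6 12 5
f 12 11 3
f 11 8 7
f 8 2 9
f 4 10 5
f 4 5 3
f 4 3 7
f 4 7 9
f 4 9 10
f 5 10 6
f 3 5 12
f 7 3 11
f 9 7 8
f 10 9 2
f 14 13 17
f 14 17 15
f 15 17 18
f 15 18 16
f 17 13 19
f 17 19 18
f 18 19 20
f 18 20 16
f 19 13 21
f 19 21 20
f 20 21 22
f 20 22 16
f 21 13 23
f 21 23 22
f 22 23 24
f 22 24 16
f 23 13 25
f 23 25 24
f 24 25 26
f 24 26 16
f 25 13 27
f 25 27 26
f 26 27 28
f 26 28 16
f 27 13 29
f 27 29 28
f 28 29 30
f 28 30 16
f 29 13 31
f 29 31 30
f 30 31 32
f 30 32 16
f 31 13 33
f 31 33 32
f 32 33 34
f 32 34 16
f 33 13 35
f 33 35 34
f 34 35 36
f 34 36 16
f 35 13 37
f 35 37 36
f 36 37 38
f 36 38 16
f 37 13 14
f 37 14 38
f 38 14 15
f 38 15 16
f 40 42 39
f 43 40 39
f 39 42 41
f 41 43 39
f 40 46 42
f 44 40 43
f 44 46 40
f 42 46 41
f 45 43 41
f 41 46 45
f 45 44 43
f 46 44 45
f 48 47 50
f 48 50 49
f 50 47 51
f 50 51 49
f 51 47 52
f 51 52 49
f 52 47 53
f 52 53 49
f 53 47 54
f 53 54 49
f 54 47 55
f 54 55 49
f 55 47 56
f 55 56 49
f 56 47 48
f 56 48 49



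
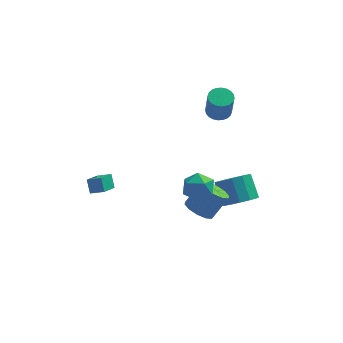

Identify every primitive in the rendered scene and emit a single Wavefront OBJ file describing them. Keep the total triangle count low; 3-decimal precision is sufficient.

v 1.294 -2.34 -0.558
v 1.752 -1.932 0.176
v 1.468 -3.728 0.104
v 1.926 -3.32 0.838
v 0.99 -3.167 0.714
v 0.882 -2.309 0.305
v 2.338 -3.351 -0.025
v 2.23 -2.493 -0.434
v 2.397 -2.557 0.506
v 1.564 -2.443 0.962
v 1.656 -3.217 -0.682
v 0.823 -3.103 -0.226
v 1.618 -2.008 -2.529
v 2.117 -1.496 -3.058
v 2.962 -0.999 -1.781
v 2.462 -1.512 -1.251
v 1.687 -1.198 -2.89
v 2.532 -0.701 -1.612
v 1.23 -1.209 -2.583
v 2.075 -0.712 -1.306
v 0.921 -1.525 -2.256
v 1.766 -1.029 -0.979
v 0.879 -2.026 -2.033
v 1.723 -1.53 -0.756
v 1.118 -2.521 -1.999
v 1.963 -2.024 -0.722
v 1.548 -2.819 -2.168
v 2.393 -2.322 -0.89
v 2.005 -2.808 -2.474
v 2.85 -2.311 -1.197
v 2.314 -2.491 -2.801
v 3.159 -1.995 -1.524
v 2.357 -1.99 -3.024
v 3.201 -1.494 -1.747
v -3.894 -3.835 0.336
v -4.076 -3.375 1.039
v -3.447 -2.835 -0.202
v -3.629 -2.376 0.502
v -3.151 -4.004 0.638
v -3.333 -3.545 1.342
v -2.704 -3.005 0.101
v -2.886 -2.545 0.804
v 2.549 3.11 1.472
v 3.22 3.368 1.508
v 3.342 2.828 3.104
v 2.671 2.57 3.068
v 3.071 3.59 1.594
v 3.193 3.05 3.191
v 2.843 3.739 1.662
v 2.965 3.199 3.259
v 2.57 3.792 1.701
v 2.692 3.252 3.297
v 2.294 3.742 1.705
v 2.416 3.202 3.301
v 2.056 3.595 1.673
v 2.178 3.055 3.27
v 1.894 3.374 1.611
v 2.016 2.834 3.208
v 1.831 3.113 1.528
v 1.953 2.573 3.124
v 1.878 2.852 1.436
v 2 2.312 3.032
v 2.027 2.63 1.349
v 2.149 2.09 2.946
v 2.255 2.481 1.281
v 2.377 1.941 2.878
v 2.528 2.428 1.243
v 2.65 1.888 2.839
v 2.804 2.478 1.239
v 2.926 1.938 2.835
v 3.042 2.625 1.27
v 3.164 2.085 2.867
v 3.204 2.846 1.332
v 3.326 2.306 2.929
v 3.267 3.107 1.416
v 3.389 2.567 3.012
v 3.828 0.299 -3.837
v 4.598 0.943 -4.069
v 4.142 1.904 -2.915
v 3.372 1.261 -2.683
v 4.143 1.11 -4.388
v 3.687 2.072 -3.234
v 3.589 1.02 -4.533
v 3.132 1.982 -3.378
v 3.11 0.701 -4.456
v 2.654 1.663 -3.302
v 2.859 0.255 -4.183
v 2.403 1.216 -3.029
v 2.916 -0.178 -3.8
v 2.46 0.784 -2.646
v 3.262 -0.459 -3.429
v 2.806 0.503 -2.275
v 3.788 -0.499 -3.187
v 3.332 0.463 -2.033
v 4.327 -0.286 -3.152
v 3.871 0.676 -1.998
v 4.707 0.113 -3.334
v 4.251 1.074 -2.18
v 4.808 0.571 -3.676
v 4.352 1.533 -2.522
f 1 12 6
f 1 6 2
f 1 2 8
f 1 8 11
f 1 11 12
f 2 6 10
f 6 12 5
f 12 11 3
f 11 8 7
f 8 2 9
f 4 10 5
f 4 5 3
f 4 3 7
f 4 7 9
f 4 9 10
f 5 10 6
f 3 5 12
f 7 3 11
f 9 7 8
f 10 9 2
f 14 13 17
f 14 17 15
f 15 17 18
f 15 18 16
f 17 13 19
f 17 19 18
f 18 19 20
f 18 20 16
f 19 13 21
f 19 21 20
f 20 21 22
f 20 22 16
f 21 13 23
f 21 23 22
f 22 23 24
f 22 24 16
f 23 13 25
f 23 25 24
f 24 25 26
f 24 26 16
f 25 13 27
f 25 27 26
f 26 27 28
f 26 28 16
f 27 13 29
f 27 29 28
f 28 29 30
f 28 30 16
f 29 13 31
f 29 31 30
f 30 31 32
f 30 32 16
f 31 13 33
f 31 33 32
f 32 33 34
f 32 34 16
f 33 13 14
f 33 14 34
f 34 14 15
f 34 15 16
f 36 38 35
f 39 36 35
f 35 38 37
f 37 39 35
f 36 42 38
f 40 36 39
f 40 42 36
f 38 42 37
f 41 39 37
f 37 42 41
f 41 40 39
f 42 40 41
f 44 43 47
f 44 47 45
f 45 47 48
f 45 48 46
f 47 43 49
f 47 49 48
f 48 49 50
f 48 50 46
f 49 43 51
f 49 51 50
f 50 51 52
f 50 52 46
f 51 43 53
f 51 53 52
f 52 53 54
f 52 54 46
f 53 43 55
f 53 55 54
f 54 55 56
f 54 56 46
f 55 43 57
f 55 57 56
f 56 57 58
f 56 58 46
f 57 43 59
f 57 59 58
f 58 59 60
f 58 60 46
f 59 43 61
f 59 61 60
f 60 61 62
f 60 62 46
f 61 43 63
f 61 63 62
f 62 63 64
f 62 64 46
f 63 43 65
f 63 65 64
f 64 65 66
f 64 66 46
f 65 43 67
f 65 67 66
f 66 67 68
f 66 68 46
f 67 43 69
f 67 69 68
f 68 69 70
f 68 70 46
f 69 43 71
f 69 71 70
f 70 71 72
f 70 72 46
f 71 43 73
f 71 73 72
f 72 73 74
f 72 74 46
f 73 43 75
f 73 75 74
f 74 75 76
f 74 76 46
f 75 43 44
f 75 44 76
f 76 44 45
f 76 45 46
f 78 77 81
f 78 81 79
f 79 81 82
f 79 82 80
f 81 77 83
f 81 83 82
f 82 83 84
f 82 84 80
f 83 77 85
f 83 85 84
f 84 85 86
f 84 86 80
f 85 77 87
f 85 87 86
f 86 87 88
f 86 88 80
f 87 77 89
f 87 89 88
f 88 89 90
f 88 90 80
f 89 77 91
f 89 91 90
f 90 91 92
f 90 92 80
f 91 77 93
f 91 93 92
f 92 93 94
f 92 94 80
f 93 77 95
f 93 95 94
f 94 95 96
f 94 96 80
f 95 77 97
f 95 97 96
f 96 97 98
f 96 98 80
f 97 77 99
f 97 99 98
f 98 99 100
f 98 100 80
f 99 77 78
f 99 78 100
f 100 78 79
f 100 79 80



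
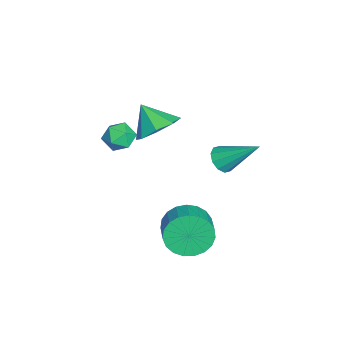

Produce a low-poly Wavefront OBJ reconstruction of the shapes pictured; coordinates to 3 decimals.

v -3.387 -2.907 -0.175
v -2.794 -2.755 -0.655
v -2.606 -3.525 0.595
v -2.013 -3.373 0.115
v -2.343 -2.797 0.52
v -2.826 -2.415 0.044
v -2.574 -3.865 -0.104
v -3.057 -3.483 -0.58
v -2.292 -3.347 -0.611
v -2.149 -2.687 -0.225
v -3.251 -3.593 0.165
v -3.108 -2.933 0.551
v -0.367 -1.288 2.513
v 0.504 -1.256 3.044
v -0.933 -2.032 3.487
v 0.026 -0.664 3.219
v -0.682 -0.437 2.981
v -1.205 -0.709 2.469
v -1.237 -1.319 1.983
v -0.76 -1.911 1.808
v -0.052 -2.138 2.046
v 0.472 -1.867 2.558
v 1.025 -0.067 -2.183
v 1.4 -0.642 -2.951
v 2.569 -0.449 -2.525
v 2.195 0.127 -1.757
v 1.398 -0.251 -3.125
v 2.568 -0.058 -2.699
v 1.333 0.172 -3.137
v 2.503 0.365 -2.711
v 1.214 0.554 -2.983
v 2.384 0.747 -2.557
v 1.062 0.828 -2.691
v 2.232 1.022 -2.265
v 0.904 0.948 -2.312
v 2.074 1.141 -1.886
v 0.767 0.893 -1.91
v 1.937 1.086 -1.484
v 0.675 0.671 -1.555
v 1.845 0.864 -1.129
v 0.643 0.322 -1.309
v 1.813 0.515 -0.883
v 0.677 -0.094 -1.214
v 1.847 0.099 -0.788
v 0.771 -0.506 -1.287
v 1.941 -0.313 -0.861
v 0.909 -0.841 -1.514
v 2.079 -0.648 -1.088
v 1.068 -1.043 -1.857
v 2.238 -0.85 -1.431
v 1.218 -1.076 -2.257
v 2.388 -0.882 -1.831
v 1.336 -0.934 -2.644
v 2.506 -0.741 -2.218
v -1.36 1.148 -0.033
v -0.81 1.293 -0.387
v -0.94 2.652 1.233
v -1.124 1.512 -0.544
v -1.529 1.592 -0.505
v -1.868 1.503 -0.286
v -2.014 1.278 0.03
v -1.91 1.003 0.321
v -1.596 0.784 0.478
v -1.191 0.704 0.439
v -0.851 0.793 0.22
v -0.706 1.018 -0.095
f 1 12 6
f 1 6 2
f 1 2 8
f 1 8 11
f 1 11 12
f 2 6 10
f 6 12 5
f 12 11 3
f 11 8 7
f 8 2 9
f 4 10 5
f 4 5 3
f 4 3 7
f 4 7 9
f 4 9 10
f 5 10 6
f 3 5 12
f 7 3 11
f 9 7 8
f 10 9 2
f 14 13 16
f 14 16 15
f 16 13 17
f 16 17 15
f 17 13 18
f 17 18 15
f 18 13 19
f 18 19 15
f 19 13 20
f 19 20 15
f 20 13 21
f 20 21 15
f 21 13 22
f 21 22 15
f 22 13 14
f 22 14 15
f 24 23 27
f 24 27 25
f 25 27 28
f 25 28 26
f 27 23 29
f 27 29 28
f 28 29 30
f 28 30 26
f 29 23 31
f 29 31 30
f 30 31 32
f 30 32 26
f 31 23 33
f 31 33 32
f 32 33 34
f 32 34 26
f 33 23 35
f 33 35 34
f 34 35 36
f 34 36 26
f 35 23 37
f 35 37 36
f 36 37 38
f 36 38 26
f 37 23 39
f 37 39 38
f 38 39 40
f 38 40 26
f 39 23 41
f 39 41 40
f 40 41 42
f 40 42 26
f 41 23 43
f 41 43 42
f 42 43 44
f 42 44 26
f 43 23 45
f 43 45 44
f 44 45 46
f 44 46 26
f 45 23 47
f 45 47 46
f 46 47 48
f 46 48 26
f 47 23 49
f 47 49 48
f 48 49 50
f 48 50 26
f 49 23 51
f 49 51 50
f 50 51 52
f 50 52 26
f 51 23 53
f 51 53 52
f 52 53 54
f 52 54 26
f 53 23 24
f 53 24 54
f 54 24 25
f 54 25 26
f 56 55 58
f 56 58 57
f 58 55 59
f 58 59 57
f 59 55 60
f 59 60 57
f 60 55 61
f 60 61 57
f 61 55 62
f 61 62 57
f 62 55 63
f 62 63 57
f 63 55 64
f 63 64 57
f 64 55 65
f 64 65 57
f 65 55 66
f 65 66 57
f 66 55 56
f 66 56 57



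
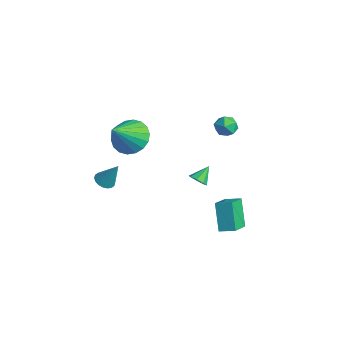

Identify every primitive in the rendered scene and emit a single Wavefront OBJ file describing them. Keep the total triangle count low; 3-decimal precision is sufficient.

v 2.008 0.49 -3.426
v 1.128 0.771 -1.975
v 1.215 1.536 -4.109
v 0.334 1.817 -2.659
v 2.606 1.103 -3.181
v 1.725 1.384 -1.731
v 1.812 2.149 -3.865
v 0.932 2.43 -2.414
v -3.274 2.286 -3.94
v -2.728 2.322 -3.78
v -3.526 3.114 -3.26
v -2.818 2.576 -4.123
v -3.176 2.66 -4.359
v -3.59 2.525 -4.349
v -3.82 2.251 -4.099
v -3.729 1.997 -3.756
v -3.372 1.912 -3.521
v -2.957 2.047 -3.53
v -1.745 2.618 1.959
v -1.363 3.214 2.064
v -0.817 2.106 1.496
v -0.435 2.702 1.601
v -0.648 2.31 2.16
v -1.222 2.626 2.446
v -0.958 2.694 1.114
v -1.532 3.01 1.4
v -0.877 3.26 1.542
v -0.685 3.023 2.189
v -1.495 2.297 1.371
v -1.303 2.06 2.018
v -1.459 -2.611 2.658
v -0.852 -3.115 1.936
v -0.861 -3.929 4.082
v -0.555 -2.788 2.114
v -0.438 -2.425 2.401
v -0.523 -2.1 2.738
v -0.793 -1.876 3.059
v -1.196 -1.797 3.301
v -1.65 -1.88 3.416
v -2.067 -2.107 3.381
v -2.364 -2.434 3.202
v -2.481 -2.797 2.916
v -2.396 -3.122 2.579
v -2.126 -3.346 2.258
v -1.723 -3.425 2.016
v -1.268 -3.342 1.901
v -3.861 -2.893 -2.293
v -3.338 -2.775 -2.563
v -3.279 -2.387 -0.947
v -3.472 -2.546 -2.591
v -3.684 -2.386 -2.56
v -3.93 -2.326 -2.476
v -4.163 -2.378 -2.356
v -4.335 -2.533 -2.223
v -4.414 -2.758 -2.104
v -4.383 -3.011 -2.022
v -4.249 -3.24 -1.994
v -4.037 -3.4 -2.025
v -3.791 -3.46 -2.109
v -3.559 -3.407 -2.229
v -3.386 -3.253 -2.362
v -3.307 -3.027 -2.481
f 2 4 1
f 5 2 1
f 1 4 3
f 3 5 1
f 2 8 4
f 6 2 5
f 6 8 2
f 4 8 3
f 7 5 3
f 3 8 7
f 7 6 5
f 8 6 7
f 10 9 12
f 10 12 11
f 12 9 13
f 12 13 11
f 13 9 14
f 13 14 11
f 14 9 15
f 14 15 11
f 15 9 16
f 15 16 11
f 16 9 17
f 16 17 11
f 17 9 18
f 17 18 11
f 18 9 10
f 18 10 11
f 19 30 24
f 19 24 20
f 19 20 26
f 19 26 29
f 19 29 30
f 20 24 28
f 24 30 23
f 30 29 21
f 29 26 25
f 26 20 27
f 22 28 23
f 22 23 21
f 22 21 25
f 22 25 27
f 22 27 28
f 23 28 24
f 21 23 30
f 25 21 29
f 27 25 26
f 28 27 20
f 32 31 34
f 32 34 33
f 34 31 35
f 34 35 33
f 35 31 36
f 35 36 33
f 36 31 37
f 36 37 33
f 37 31 38
f 37 38 33
f 38 31 39
f 38 39 33
f 39 31 40
f 39 40 33
f 40 31 41
f 40 41 33
f 41 31 42
f 41 42 33
f 42 31 43
f 42 43 33
f 43 31 44
f 43 44 33
f 44 31 45
f 44 45 33
f 45 31 46
f 45 46 33
f 46 31 32
f 46 32 33
f 48 47 50
f 48 50 49
f 50 47 51
f 50 51 49
f 51 47 52
f 51 52 49
f 52 47 53
f 52 53 49
f 53 47 54
f 53 54 49
f 54 47 55
f 54 55 49
f 55 47 56
f 55 56 49
f 56 47 57
f 56 57 49
f 57 47 58
f 57 58 49
f 58 47 59
f 58 59 49
f 59 47 60
f 59 60 49
f 60 47 61
f 60 61 49
f 61 47 62
f 61 62 49
f 62 47 48
f 62 48 49



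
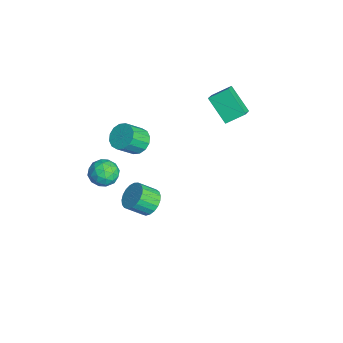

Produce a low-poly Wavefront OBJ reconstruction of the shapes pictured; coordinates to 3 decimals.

v -4.564 2.985 2.961
v -3.71 2.602 3.538
v -4.529 4.175 3.698
v -3.675 3.791 4.276
v -3.285 3.789 1.604
v -2.431 3.405 2.182
v -3.25 4.978 2.342
v -2.396 4.595 2.919
v -3.592 -1.625 0.185
v -2.723 -1.296 0.172
v -2.318 -2.327 1.242
v -3.188 -2.655 1.255
v -2.949 -1.036 0.508
v -2.544 -2.067 1.578
v -3.348 -0.934 0.757
v -2.943 -1.964 1.828
v -3.812 -1.017 0.853
v -3.407 -2.047 1.924
v -4.218 -1.262 0.77
v -3.813 -2.293 1.841
v -4.456 -1.605 0.53
v -4.051 -2.635 1.601
v -4.462 -1.953 0.198
v -4.057 -2.984 1.268
v -4.236 -2.213 -0.138
v -3.831 -3.244 0.932
v -3.837 -2.316 -0.388
v -3.432 -3.346 0.683
v -3.373 -2.233 -0.484
v -2.968 -3.263 0.587
v -2.967 -1.987 -0.401
v -2.562 -3.018 0.67
v -2.729 -1.645 -0.161
v -2.324 -2.675 0.91
v 2.745 -1.921 0.792
v 3.642 -1.818 0.905
v 3.651 -2.835 1.762
v 2.755 -2.939 1.648
v 3.502 -1.592 1.174
v 3.511 -2.609 2.031
v 3.232 -1.423 1.378
v 3.241 -2.44 2.235
v 2.877 -1.341 1.48
v 2.886 -2.358 2.337
v 2.499 -1.358 1.463
v 2.508 -2.375 2.319
v 2.164 -1.473 1.329
v 2.173 -2.491 2.186
v 1.93 -1.666 1.103
v 1.939 -2.683 1.96
v 1.836 -1.903 0.823
v 1.845 -2.92 1.68
v 1.9 -2.143 0.538
v 1.909 -3.16 1.395
v 2.11 -2.345 0.296
v 2.119 -3.362 1.153
v 2.43 -2.473 0.14
v 2.439 -3.49 0.997
v 2.804 -2.506 0.097
v 2.813 -3.523 0.954
v 3.169 -2.438 0.174
v 3.178 -3.455 1.031
v 3.46 -2.281 0.357
v 3.469 -3.298 1.214
v 3.627 -2.062 0.616
v 3.636 -3.079 1.473
v -3.311 -2.791 -2.242
v -2.432 -3.31 -2.242
v -4.148 -4.21 -2.338
v -3.269 -4.729 -2.338
v -3.573 -4.24 -1.496
v -3.056 -3.363 -1.437
v -3.524 -4.157 -3.143
v -3.007 -3.28 -3.084
v -2.564 -4.154 -2.799
v -2.594 -4.205 -1.781
v -3.986 -3.315 -2.799
v -4.016 -3.366 -1.781
v -2.798 -2.926 -2.234
v -3.782 -4.594 -2.346
v -3.961 -4.307 -1.851
v -3.444 -4.611 -1.851
v -3.164 -2.957 -1.76
v -2.648 -3.262 -1.76
v -3.319 -3.808 -1.322
v -3.932 -4.258 -2.82
v -3.416 -4.563 -2.82
v -3.136 -2.909 -2.729
v -2.619 -3.213 -2.729
v -3.261 -3.712 -3.258
v -2.359 -3.727 -2.561
v -2.851 -4.561 -2.617
v -3.001 -4.225 -3.091
v -2.697 -3.71 -3.056
v -2.377 -3.757 -1.963
v -2.869 -4.591 -2.019
v -3.047 -4.303 -1.524
v -2.743 -3.788 -1.489
v -2.455 -4.253 -2.29
v -3.711 -2.929 -2.561
v -4.203 -3.763 -2.617
v -3.837 -3.732 -3.091
v -3.533 -3.217 -3.056
v -3.729 -2.959 -1.963
v -4.221 -3.793 -2.019
v -3.883 -3.81 -1.524
v -3.579 -3.295 -1.489
v -4.125 -3.267 -2.29
f 2 4 1
f 5 2 1
f 1 4 3
f 3 5 1
f 2 8 4
f 6 2 5
f 6 8 2
f 4 8 3
f 7 5 3
f 3 8 7
f 7 6 5
f 8 6 7
f 10 9 13
f 10 13 11
f 11 13 14
f 11 14 12
f 13 9 15
f 13 15 14
f 14 15 16
f 14 16 12
f 15 9 17
f 15 17 16
f 16 17 18
f 16 18 12
f 17 9 19
f 17 19 18
f 18 19 20
f 18 20 12
f 19 9 21
f 19 21 20
f 20 21 22
f 20 22 12
f 21 9 23
f 21 23 22
f 22 23 24
f 22 24 12
f 23 9 25
f 23 25 24
f 24 25 26
f 24 26 12
f 25 9 27
f 25 27 26
f 26 27 28
f 26 28 12
f 27 9 29
f 27 29 28
f 28 29 30
f 28 30 12
f 29 9 31
f 29 31 30
f 30 31 32
f 30 32 12
f 31 9 33
f 31 33 32
f 32 33 34
f 32 34 12
f 33 9 10
f 33 10 34
f 34 10 11
f 34 11 12
f 36 35 39
f 36 39 37
f 37 39 40
f 37 40 38
f 39 35 41
f 39 41 40
f 40 41 42
f 40 42 38
f 41 35 43
f 41 43 42
f 42 43 44
f 42 44 38
f 43 35 45
f 43 45 44
f 44 45 46
f 44 46 38
f 45 35 47
f 45 47 46
f 46 47 48
f 46 48 38
f 47 35 49
f 47 49 48
f 48 49 50
f 48 50 38
f 49 35 51
f 49 51 50
f 50 51 52
f 50 52 38
f 51 35 53
f 51 53 52
f 52 53 54
f 52 54 38
f 53 35 55
f 53 55 54
f 54 55 56
f 54 56 38
f 55 35 57
f 55 57 56
f 56 57 58
f 56 58 38
f 57 35 59
f 57 59 58
f 58 59 60
f 58 60 38
f 59 35 61
f 59 61 60
f 60 61 62
f 60 62 38
f 61 35 63
f 61 63 62
f 62 63 64
f 62 64 38
f 63 35 65
f 63 65 64
f 64 65 66
f 64 66 38
f 65 35 36
f 65 36 66
f 66 36 37
f 66 37 38
f 67 104 83
f 104 78 107
f 83 107 72
f 104 107 83
f 67 83 79
f 83 72 84
f 79 84 68
f 83 84 79
f 67 79 88
f 79 68 89
f 88 89 74
f 79 89 88
f 67 88 100
f 88 74 103
f 100 103 77
f 88 103 100
f 67 100 104
f 100 77 108
f 104 108 78
f 100 108 104
f 68 84 95
f 84 72 98
f 95 98 76
f 84 98 95
f 72 107 85
f 107 78 106
f 85 106 71
f 107 106 85
f 78 108 105
f 108 77 101
f 105 101 69
f 108 101 105
f 77 103 102
f 103 74 90
f 102 90 73
f 103 90 102
f 74 89 94
f 89 68 91
f 94 91 75
f 89 91 94
f 70 96 82
f 96 76 97
f 82 97 71
f 96 97 82
f 70 82 80
f 82 71 81
f 80 81 69
f 82 81 80
f 70 80 87
f 80 69 86
f 87 86 73
f 80 86 87
f 70 87 92
f 87 73 93
f 92 93 75
f 87 93 92
f 70 92 96
f 92 75 99
f 96 99 76
f 92 99 96
f 71 97 85
f 97 76 98
f 85 98 72
f 97 98 85
f 69 81 105
f 81 71 106
f 105 106 78
f 81 106 105
f 73 86 102
f 86 69 101
f 102 101 77
f 86 101 102
f 75 93 94
f 93 73 90
f 94 90 74
f 93 90 94
f 76 99 95
f 99 75 91
f 95 91 68
f 99 91 95



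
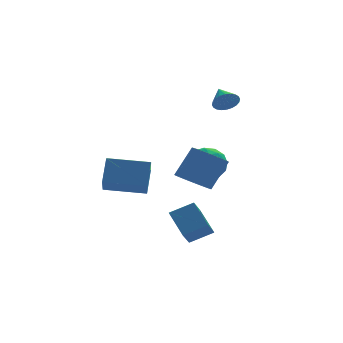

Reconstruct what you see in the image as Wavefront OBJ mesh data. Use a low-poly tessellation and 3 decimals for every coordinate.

v 3.554 1.5 3.175
v 4.13 1.415 3.527
v 3.406 2.52 3.665
v 4.22 1.534 3.307
v 4.209 1.647 3.068
v 4.098 1.738 2.844
v 3.904 1.793 2.672
v 3.657 1.803 2.576
v 3.394 1.768 2.571
v 3.156 1.691 2.658
v 2.978 1.586 2.824
v 2.887 1.467 3.044
v 2.899 1.354 3.283
v 3.009 1.263 3.507
v 3.203 1.208 3.679
v 3.45 1.198 3.775
v 3.713 1.233 3.78
v 3.952 1.31 3.693
v 0.634 -3.488 -3.006
v 0.222 -2.247 -2.119
v 1.048 -2.771 -3.818
v 0.636 -1.529 -2.931
v 1.764 -3.511 -2.449
v 1.352 -2.269 -1.562
v 2.178 -2.793 -3.261
v 1.766 -1.552 -2.374
v 1.511 -1.139 -0.757
v 1.994 -1.945 -0.78
v 2.892 -1.448 0.675
v 2.409 -0.641 0.697
v 2.229 -1.689 -1.012
v 3.127 -1.192 0.442
v 2.322 -1.324 -1.195
v 3.22 -0.827 0.26
v 2.255 -0.922 -1.29
v 3.152 -0.425 0.164
v 2.04 -0.563 -1.28
v 2.937 -0.066 0.174
v 1.72 -0.319 -1.166
v 2.618 0.179 0.288
v 1.359 -0.236 -0.972
v 2.257 0.261 0.483
v 1.028 -0.332 -0.735
v 1.926 0.165 0.72
v 0.793 -0.588 -0.502
v 1.691 -0.091 0.952
v 0.7 -0.953 -0.32
v 1.598 -0.456 1.135
v 0.768 -1.355 -0.224
v 1.665 -0.858 1.23
v 0.983 -1.714 -0.234
v 1.88 -1.217 1.22
v 1.302 -1.959 -0.348
v 2.2 -1.461 1.106
v 1.663 -2.041 -0.543
v 2.561 -1.544 0.912
v -2.504 -0.345 -0.802
v -2.187 0.496 0.349
v -2.3 1.023 -1.858
v -1.983 1.864 -0.707
v -0.517 -0.804 -1.013
v -0.2 0.037 0.138
v -0.313 0.564 -2.069
v 0.004 1.405 -0.918
v 1.989 1.657 -0.467
v 3.018 1.689 -0.441
v 2.042 -0.009 -0.519
v 3.071 0.023 -0.493
v 2.526 0.299 0.337
v 2.494 1.328 0.369
v 2.566 0.352 -1.329
v 2.534 1.381 -1.297
v 3.375 0.882 -0.974
v 3.351 0.849 0.056
v 1.709 0.831 -1.016
v 1.685 0.798 0.014
v 2.499 1.819 -0.45
v 2.561 -0.139 -0.51
v 2.241 0.023 -0.023
v 2.846 0.042 -0.007
v 2.19 1.607 0.027
v 2.796 1.626 0.042
v 2.506 0.809 0.499
v 2.264 0.054 -1.002
v 2.87 0.073 -0.987
v 2.214 1.638 -0.953
v 2.819 1.657 -0.937
v 2.554 0.871 -1.459
v 3.314 1.364 -0.748
v 3.345 0.385 -0.778
v 3.048 0.578 -1.269
v 3.029 1.183 -1.251
v 3.299 1.344 -0.142
v 3.33 0.365 -0.173
v 3.01 0.527 0.315
v 2.991 1.133 0.334
v 3.509 0.87 -0.456
v 1.73 1.315 -0.787
v 1.761 0.336 -0.818
v 2.069 0.547 -1.294
v 2.05 1.153 -1.275
v 1.715 1.295 -0.182
v 1.746 0.316 -0.212
v 2.031 0.497 0.291
v 2.012 1.102 0.309
v 1.551 0.81 -0.504
f 2 1 4
f 2 4 3
f 4 1 5
f 4 5 3
f 5 1 6
f 5 6 3
f 6 1 7
f 6 7 3
f 7 1 8
f 7 8 3
f 8 1 9
f 8 9 3
f 9 1 10
f 9 10 3
f 10 1 11
f 10 11 3
f 11 1 12
f 11 12 3
f 12 1 13
f 12 13 3
f 13 1 14
f 13 14 3
f 14 1 15
f 14 15 3
f 15 1 16
f 15 16 3
f 16 1 17
f 16 17 3
f 17 1 18
f 17 18 3
f 18 1 2
f 18 2 3
f 20 22 19
f 23 20 19
f 19 22 21
f 21 23 19
f 20 26 22
f 24 20 23
f 24 26 20
f 22 26 21
f 25 23 21
f 21 26 25
f 25 24 23
f 26 24 25
f 28 27 31
f 28 31 29
f 29 31 32
f 29 32 30
f 31 27 33
f 31 33 32
f 32 33 34
f 32 34 30
f 33 27 35
f 33 35 34
f 34 35 36
f 34 36 30
f 35 27 37
f 35 37 36
f 36 37 38
f 36 38 30
f 37 27 39
f 37 39 38
f 38 39 40
f 38 40 30
f 39 27 41
f 39 41 40
f 40 41 42
f 40 42 30
f 41 27 43
f 41 43 42
f 42 43 44
f 42 44 30
f 43 27 45
f 43 45 44
f 44 45 46
f 44 46 30
f 45 27 47
f 45 47 46
f 46 47 48
f 46 48 30
f 47 27 49
f 47 49 48
f 48 49 50
f 48 50 30
f 49 27 51
f 49 51 50
f 50 51 52
f 50 52 30
f 51 27 53
f 51 53 52
f 52 53 54
f 52 54 30
f 53 27 55
f 53 55 54
f 54 55 56
f 54 56 30
f 55 27 28
f 55 28 56
f 56 28 29
f 56 29 30
f 58 60 57
f 61 58 57
f 57 60 59
f 59 61 57
f 58 64 60
f 62 58 61
f 62 64 58
f 60 64 59
f 63 61 59
f 59 64 63
f 63 62 61
f 64 62 63
f 65 102 81
f 102 76 105
f 81 105 70
f 102 105 81
f 65 81 77
f 81 70 82
f 77 82 66
f 81 82 77
f 65 77 86
f 77 66 87
f 86 87 72
f 77 87 86
f 65 86 98
f 86 72 101
f 98 101 75
f 86 101 98
f 65 98 102
f 98 75 106
f 102 106 76
f 98 106 102
f 66 82 93
f 82 70 96
f 93 96 74
f 82 96 93
f 70 105 83
f 105 76 104
f 83 104 69
f 105 104 83
f 76 106 103
f 106 75 99
f 103 99 67
f 106 99 103
f 75 101 100
f 101 72 88
f 100 88 71
f 101 88 100
f 72 87 92
f 87 66 89
f 92 89 73
f 87 89 92
f 68 94 80
f 94 74 95
f 80 95 69
f 94 95 80
f 68 80 78
f 80 69 79
f 78 79 67
f 80 79 78
f 68 78 85
f 78 67 84
f 85 84 71
f 78 84 85
f 68 85 90
f 85 71 91
f 90 91 73
f 85 91 90
f 68 90 94
f 90 73 97
f 94 97 74
f 90 97 94
f 69 95 83
f 95 74 96
f 83 96 70
f 95 96 83
f 67 79 103
f 79 69 104
f 103 104 76
f 79 104 103
f 71 84 100
f 84 67 99
f 100 99 75
f 84 99 100
f 73 91 92
f 91 71 88
f 92 88 72
f 91 88 92
f 74 97 93
f 97 73 89
f 93 89 66
f 97 89 93

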